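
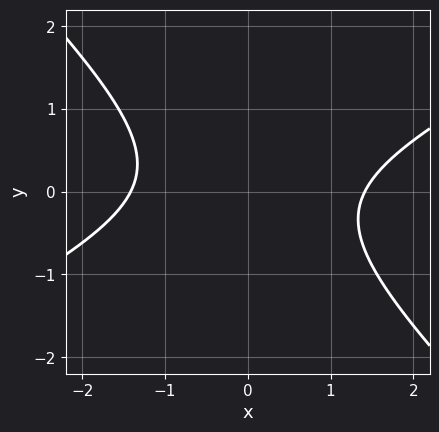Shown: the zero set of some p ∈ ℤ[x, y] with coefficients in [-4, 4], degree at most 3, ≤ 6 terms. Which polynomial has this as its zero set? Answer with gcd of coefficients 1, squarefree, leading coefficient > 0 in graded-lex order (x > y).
First, deg p = 2. The shape is more complex than any degree-1 curve.
Next, observable constraints: no y-intercept at any integer in the box.
Finally, matching integer coefficients to the picture gives p.

x^2 - x*y - 2*y^2 - 2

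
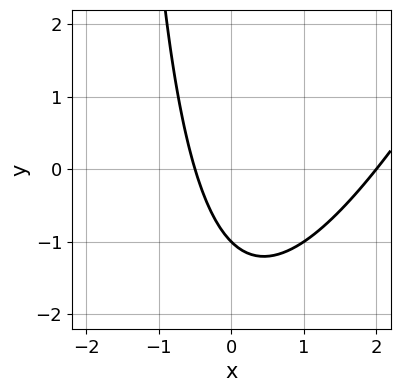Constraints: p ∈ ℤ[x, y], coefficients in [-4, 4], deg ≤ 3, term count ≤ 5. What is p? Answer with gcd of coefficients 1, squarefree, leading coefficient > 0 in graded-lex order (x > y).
(a) deg p = 2.
(b) Against the integer gridlines: it meets the y-axis at y = -1 (among the integer gridlines); it crosses the x-axis at the gridline x = 2.
(c) Together with the visible shape, these determine p as stated.

2*x^2 - x*y - 3*x - 2*y - 2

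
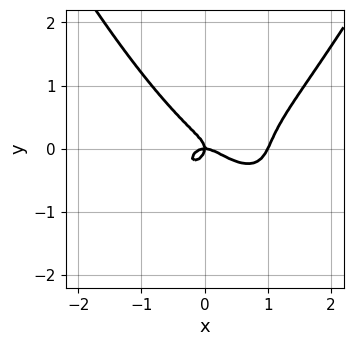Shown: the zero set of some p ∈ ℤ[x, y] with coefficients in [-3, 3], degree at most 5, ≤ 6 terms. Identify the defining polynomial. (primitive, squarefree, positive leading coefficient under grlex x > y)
2*x^4 - 2*x^3 - 3*y^3 - x*y

1. deg p = 4. A generic line meets the curve in up to 4 points.
2. Observable constraints: it crosses the y-axis at the gridline y = 0; among the integer gridlines, it crosses the x-axis at x ∈ {0, 1}.
3. Together with the visible shape, these determine p as stated.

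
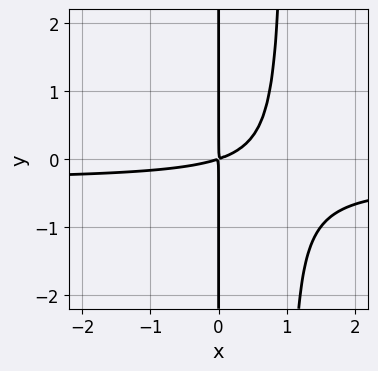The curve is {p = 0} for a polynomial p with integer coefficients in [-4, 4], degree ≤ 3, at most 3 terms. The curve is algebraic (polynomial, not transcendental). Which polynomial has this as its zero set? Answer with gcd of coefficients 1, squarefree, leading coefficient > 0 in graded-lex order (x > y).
First, deg p = 3. No degree-2 curve has this shape.
Then, reading off the gridlines: every point of the y-axis in the box is on the curve.
Finally, together with the visible shape, these determine p as stated.

3*x^2*y + x^2 - 3*x*y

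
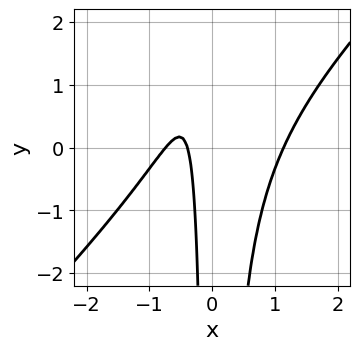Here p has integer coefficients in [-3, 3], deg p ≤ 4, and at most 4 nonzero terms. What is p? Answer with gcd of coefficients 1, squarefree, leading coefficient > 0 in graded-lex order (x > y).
(a) Degree: no degree-2 curve has this shape, so deg p = 3.
(b) Reading off the gridlines: it misses every integer gridline on the y-axis.
(c) Assembling these constraints gives the stated polynomial.

3*x^3 - 3*x^2*y - 3*x - 1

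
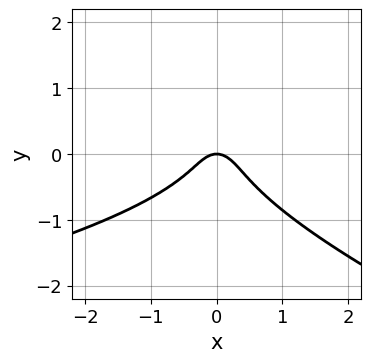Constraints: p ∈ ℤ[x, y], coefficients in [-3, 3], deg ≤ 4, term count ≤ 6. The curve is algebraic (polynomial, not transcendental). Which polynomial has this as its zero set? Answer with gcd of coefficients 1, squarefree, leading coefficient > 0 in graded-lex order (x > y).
x*y^2 + 3*y^3 + 2*x^2 + y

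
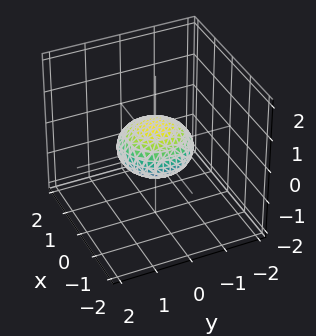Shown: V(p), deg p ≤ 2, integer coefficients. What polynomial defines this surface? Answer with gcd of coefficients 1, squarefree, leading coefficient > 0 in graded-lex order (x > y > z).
First, the degree is 2 — no degree-1 surface has this shape.
Then, symmetry: every cross-section ⟂ z is a circle, so x, y appear only via x² + y².
Then, from the axis intercepts and sections: among the integer gridlines, it crosses the x-axis at x ∈ {-1, 1}; the y-axis gridline crossings are at y ∈ {-1, 1}.
Finally, fitting integer coefficients to these (and the overall shape) gives p.

x^2 + y^2 + 2*z^2 - 1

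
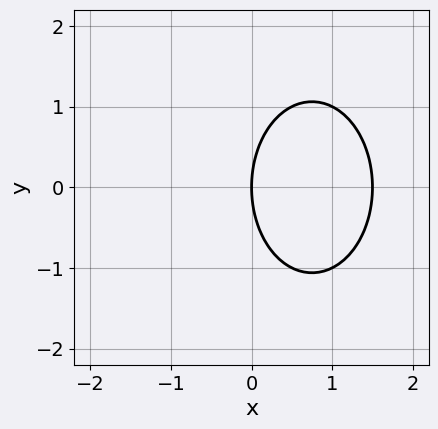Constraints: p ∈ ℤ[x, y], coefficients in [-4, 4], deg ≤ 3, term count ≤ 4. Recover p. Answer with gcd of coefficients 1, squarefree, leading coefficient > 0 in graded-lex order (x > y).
(a) Degree: the shape is more complex than any degree-1 curve, so deg p = 2.
(b) Symmetries: the y ↦ −y reflection is a symmetry, so y appears only in even powers.
(c) Observable constraints: one y-axis crossing is at y = 0; one x-axis crossing is at x = 0.
(d) Fitting integer coefficients to these (and the overall shape) gives p.

2*x^2 + y^2 - 3*x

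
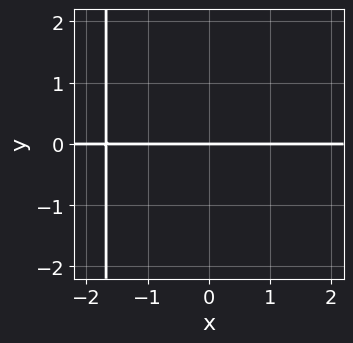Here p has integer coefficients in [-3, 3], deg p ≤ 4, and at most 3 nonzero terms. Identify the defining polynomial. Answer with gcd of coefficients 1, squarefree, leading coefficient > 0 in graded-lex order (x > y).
1. deg p = 4.
2. Reading off the gridlines: every point of the x-axis in the box is on the curve; it meets the y-axis at y = 0 (among the integer gridlines).
3. Solving for integer coefficients yields p as stated.

2*x^3*y + 3*x^2*y + y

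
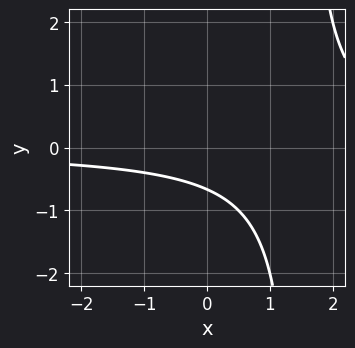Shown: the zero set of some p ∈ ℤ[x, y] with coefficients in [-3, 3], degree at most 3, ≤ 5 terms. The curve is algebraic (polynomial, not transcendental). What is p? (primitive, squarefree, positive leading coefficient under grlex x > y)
First, the degree is 2 — the shape is more complex than any degree-1 curve.
Then, from the axis intercepts and sections: the curve avoids every integer x-axis point in the box.
Finally, solving for integer coefficients yields p as stated.

2*x*y - 3*y - 2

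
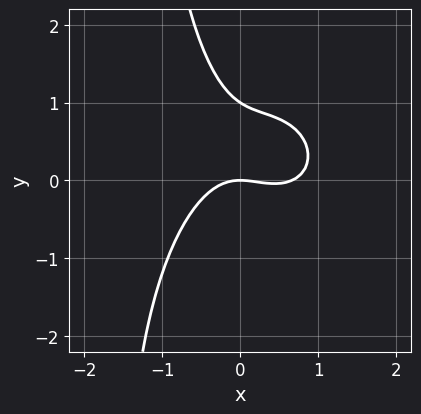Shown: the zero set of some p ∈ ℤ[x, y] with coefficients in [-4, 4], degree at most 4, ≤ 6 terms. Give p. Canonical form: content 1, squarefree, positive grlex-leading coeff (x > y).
3*x^3 + 2*x*y^2 - 2*x^2 + 3*y^2 - 3*y

1. The degree is 3 — no degree-2 curve has this shape.
2. From the visible intercepts: it meets the x-axis at x = 0 (among the integer gridlines); the y-axis gridline crossings are at y ∈ {0, 1}.
3. Assembling these constraints gives the stated polynomial.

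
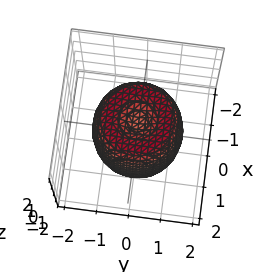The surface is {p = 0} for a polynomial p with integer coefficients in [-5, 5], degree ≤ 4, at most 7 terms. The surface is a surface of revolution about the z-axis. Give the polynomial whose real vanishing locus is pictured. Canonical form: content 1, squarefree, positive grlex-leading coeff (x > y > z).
2*x^4 + 4*x^2*y^2 + 2*y^4 - 3*x^2 - 3*y^2 + z^2 - 1

1. Degree: no degree-3 surface has this shape, so deg p = 4.
2. Symmetries: the surface is invariant under rotation about z: p = q(x² + y², z).
3. Against the integer gridlines: a circular section at z = 1 has radius between 1 and 2; the z-axis gridline crossings are at z ∈ {-1, 1}.
4. The integer polynomial consistent with all of this is the stated p.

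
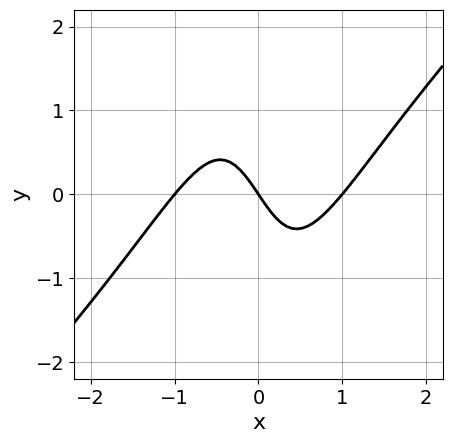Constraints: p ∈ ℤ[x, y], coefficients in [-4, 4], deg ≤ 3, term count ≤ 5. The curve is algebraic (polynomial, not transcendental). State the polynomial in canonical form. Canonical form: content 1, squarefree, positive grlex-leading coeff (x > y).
3*x^3 - 3*x^2*y - 3*x - 2*y

(a) The degree is 3 — the shape is more complex than any degree-2 curve.
(b) Against the integer gridlines: it crosses the y-axis at the gridline y = 0; the x-axis gridline crossings are at x ∈ {-1, 0, 1}.
(c) Fitting integer coefficients to these (and the overall shape) gives p.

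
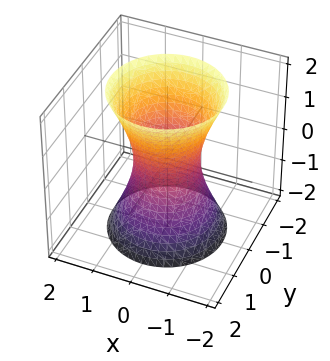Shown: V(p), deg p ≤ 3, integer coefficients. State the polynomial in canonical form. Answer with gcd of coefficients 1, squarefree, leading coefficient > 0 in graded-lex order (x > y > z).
(a) The degree is 2 — an hourglass — one-sheet hyperboloid; a quadric.
(b) Symmetries: the z ↦ −z reflection is a symmetry, so z appears only in even powers; the surface is invariant under rotation about z: p = q(x² + y², z).
(c) Reading off the gridlines: no z-intercept at any integer in the box; a circular section at z = -2 has radius between 1 and 2.
(d) Assembling these constraints gives the stated polynomial.

3*x^2 + 3*y^2 - z^2 - 2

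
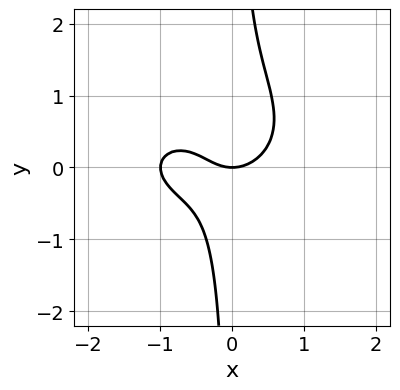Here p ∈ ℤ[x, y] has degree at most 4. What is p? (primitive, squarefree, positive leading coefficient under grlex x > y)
x^3 + 2*x*y^2 + x^2 - x*y - y

(a) Degree: a generic line meets the curve in up to 3 points, so deg p = 3.
(b) From the visible intercepts: among the integer gridlines, it crosses the x-axis at x ∈ {-1, 0}; one y-axis crossing is at y = 0.
(c) Solving for integer coefficients yields p as stated.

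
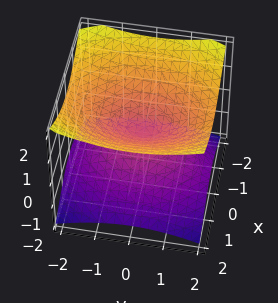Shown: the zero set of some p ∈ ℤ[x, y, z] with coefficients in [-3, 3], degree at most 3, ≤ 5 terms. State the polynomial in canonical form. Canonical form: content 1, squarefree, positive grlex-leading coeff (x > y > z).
The degree is 2 — two nappes meeting at a single point; a quadric.
Symmetries: the y ↦ −y reflection is a symmetry, so y appears only in even powers; mirror symmetry z ↦ −z ⇒ only even powers of z; the x ↦ −x reflection is a symmetry, so x appears only in even powers.
From the visible intercepts: it crosses the z-axis at the gridline z = 0; one x-axis crossing is at x = 0; it crosses the y-axis at the gridline y = 0.
Fitting integer coefficients to these (and the overall shape) gives p.

2*x^2 + y^2 - 3*z^2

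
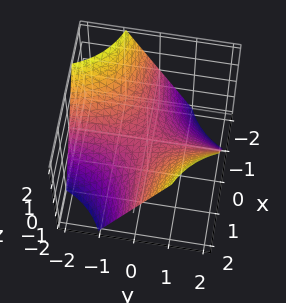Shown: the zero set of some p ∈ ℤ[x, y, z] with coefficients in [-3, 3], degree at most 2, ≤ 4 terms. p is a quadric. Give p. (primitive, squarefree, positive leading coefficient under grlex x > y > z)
x*y - z

1. Degree: a hyperbolic paraboloid; a quadric, so deg p = 2.
2. From the axis intercepts and sections: the visible y-axis segment lies entirely on the surface; one z-axis crossing is at z = 0; every point of the x-axis in the box is on the surface.
3. Together with the visible shape, these determine p as stated.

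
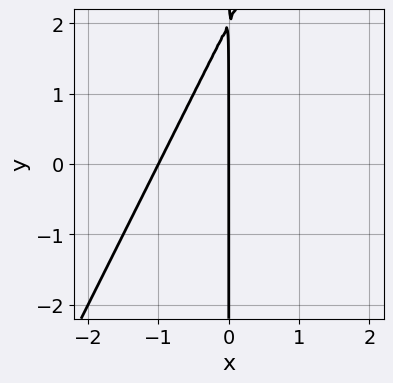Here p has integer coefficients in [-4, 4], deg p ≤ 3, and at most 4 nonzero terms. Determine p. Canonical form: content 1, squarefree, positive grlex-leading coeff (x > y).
2*x^2 - x*y + 2*x

1. deg p = 2.
2. Observable constraints: the visible y-axis segment lies entirely on the curve; the x-axis gridline crossings are at x ∈ {-1, 0}.
3. These observations pin down the coefficients.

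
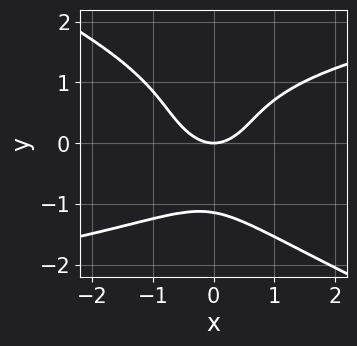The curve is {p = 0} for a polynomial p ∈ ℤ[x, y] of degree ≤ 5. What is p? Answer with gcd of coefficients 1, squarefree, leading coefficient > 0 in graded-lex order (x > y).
(a) deg p = 4. A generic line meets the curve in up to 4 points.
(b) From the axis intercepts and sections: one y-axis crossing is at y = 0; it meets the x-axis at x = 0 (among the integer gridlines).
(c) Matching integer coefficients to the picture gives p.

x*y^3 + 2*y^4 - 3*x^2 + 3*y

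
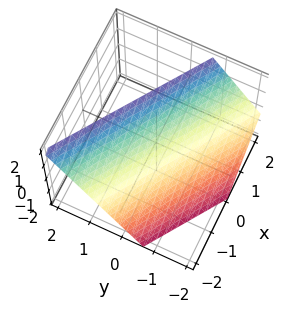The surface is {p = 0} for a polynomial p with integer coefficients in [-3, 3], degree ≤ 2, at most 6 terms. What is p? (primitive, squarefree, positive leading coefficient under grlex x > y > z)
2*x + 3*y - 2*z + 2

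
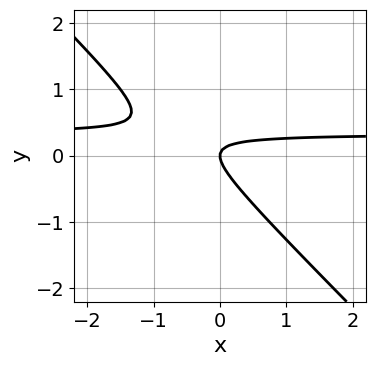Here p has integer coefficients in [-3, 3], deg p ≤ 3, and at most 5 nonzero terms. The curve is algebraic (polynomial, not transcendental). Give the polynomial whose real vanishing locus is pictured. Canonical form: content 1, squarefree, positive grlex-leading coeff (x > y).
First, deg p = 2. The shape is more complex than any degree-1 curve.
Then, against the integer gridlines: it meets the x-axis at x = 0 (among the integer gridlines); it meets the y-axis at y = 0 (among the integer gridlines).
Finally, these observations pin down the coefficients.

3*x*y + 3*y^2 - x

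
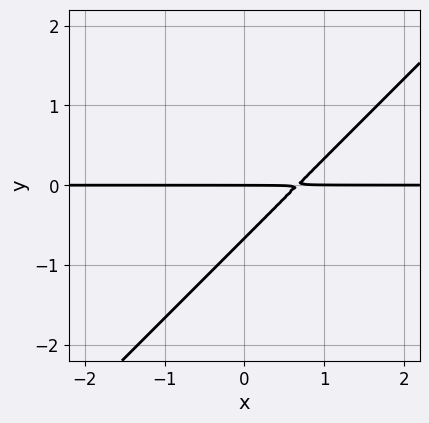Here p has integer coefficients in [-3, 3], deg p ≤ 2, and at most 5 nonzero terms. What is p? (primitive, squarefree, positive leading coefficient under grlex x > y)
3*x*y - 3*y^2 - 2*y

1. Degree: the shape is more complex than any degree-1 curve, so deg p = 2.
2. Reading off the gridlines: it crosses the y-axis at the gridline y = 0; the visible x-axis segment lies entirely on the curve.
3. Fitting integer coefficients to these (and the overall shape) gives p.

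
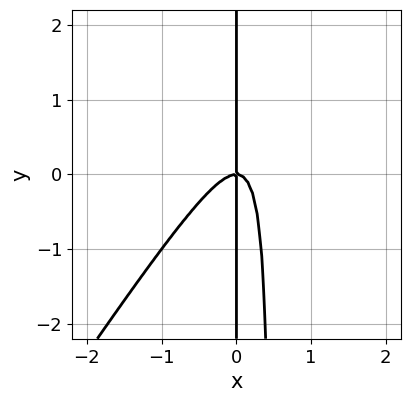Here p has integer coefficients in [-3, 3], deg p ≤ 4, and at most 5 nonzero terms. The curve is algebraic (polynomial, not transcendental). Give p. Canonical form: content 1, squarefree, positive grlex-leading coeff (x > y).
1. The degree is 3 — no degree-2 curve has this shape.
2. Checking where it meets the axes: the visible y-axis segment lies entirely on the curve; it meets the x-axis at x = 0 (among the integer gridlines).
3. Fitting integer coefficients to these (and the overall shape) gives p.

3*x^3 - 2*x^2*y + x*y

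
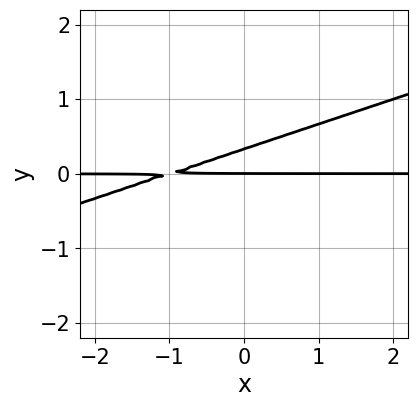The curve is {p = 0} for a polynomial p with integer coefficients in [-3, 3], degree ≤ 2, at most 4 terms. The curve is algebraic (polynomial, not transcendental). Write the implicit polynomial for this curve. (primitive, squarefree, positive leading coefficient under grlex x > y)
x*y - 3*y^2 + y

1. deg p = 2. A generic line meets the curve in up to 2 points.
2. From the visible intercepts: every point of the x-axis in the box is on the curve; one y-axis crossing is at y = 0.
3. These observations pin down the coefficients.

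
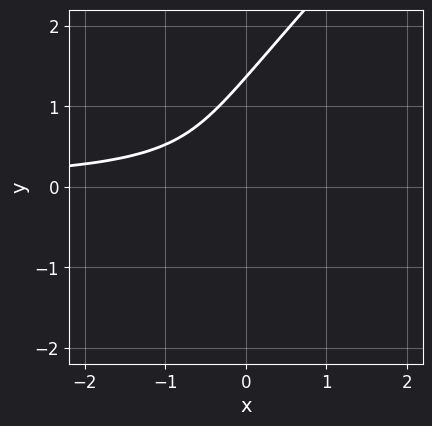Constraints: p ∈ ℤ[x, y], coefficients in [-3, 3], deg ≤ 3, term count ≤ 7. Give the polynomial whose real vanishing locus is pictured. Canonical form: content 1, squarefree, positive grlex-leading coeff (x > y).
Degree: a generic line meets the curve in up to 3 points, so deg p = 3.
Against the integer gridlines: it misses every integer gridline on the x-axis.
These observations pin down the coefficients.

3*x*y^2 - 3*y^3 + 3*x*y + 3*y^2 + 2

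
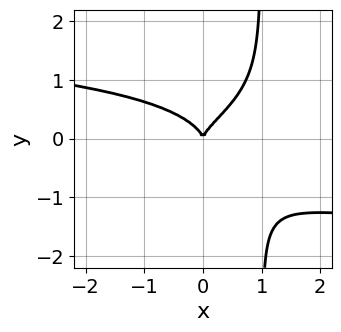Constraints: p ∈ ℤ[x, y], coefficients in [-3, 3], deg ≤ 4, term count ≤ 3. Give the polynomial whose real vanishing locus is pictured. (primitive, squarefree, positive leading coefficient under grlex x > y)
2*x*y^3 - 2*y^3 + x^2

First, degree: a generic line meets the curve in up to 4 points, so deg p = 4.
Next, from the visible intercepts: one x-axis crossing is at x = 0; it crosses the y-axis at the gridline y = 0.
Finally, fitting integer coefficients to these (and the overall shape) gives p.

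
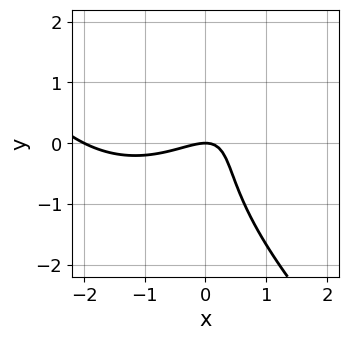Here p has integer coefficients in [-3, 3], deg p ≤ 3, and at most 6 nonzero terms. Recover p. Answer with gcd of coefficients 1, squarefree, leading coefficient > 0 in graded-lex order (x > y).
x^3 + y^3 + 2*x^2 - 3*x*y + 2*y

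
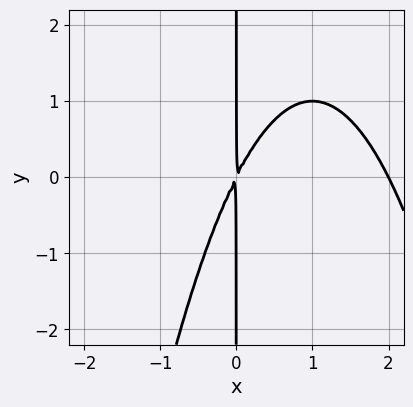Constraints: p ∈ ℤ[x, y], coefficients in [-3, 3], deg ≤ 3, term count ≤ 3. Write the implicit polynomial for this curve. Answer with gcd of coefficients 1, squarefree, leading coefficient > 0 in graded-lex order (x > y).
1. deg p = 3. A generic line meets the curve in up to 3 points.
2. Reading off the gridlines: it meets the x-axis at x = 2 (among the integer gridlines); every point of the y-axis in the box is on the curve.
3. Solving for integer coefficients yields p as stated.

x^3 - 2*x^2 + x*y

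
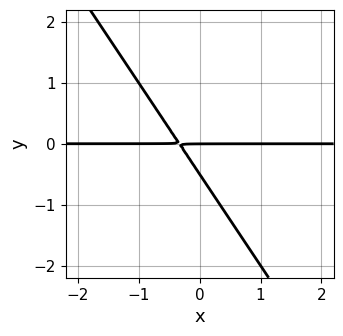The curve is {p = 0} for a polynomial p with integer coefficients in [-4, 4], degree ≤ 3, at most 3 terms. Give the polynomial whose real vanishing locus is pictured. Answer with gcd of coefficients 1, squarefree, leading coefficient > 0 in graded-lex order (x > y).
(a) Degree: a generic line meets the curve in up to 2 points, so deg p = 2.
(b) From the axis intercepts and sections: it crosses the y-axis at the gridline y = 0; the visible x-axis segment lies entirely on the curve.
(c) Matching integer coefficients to the picture gives p.

3*x*y + 2*y^2 + y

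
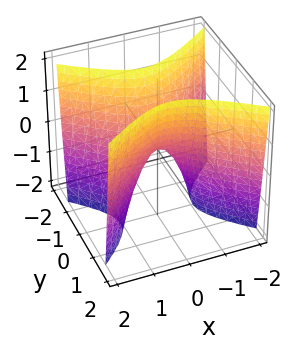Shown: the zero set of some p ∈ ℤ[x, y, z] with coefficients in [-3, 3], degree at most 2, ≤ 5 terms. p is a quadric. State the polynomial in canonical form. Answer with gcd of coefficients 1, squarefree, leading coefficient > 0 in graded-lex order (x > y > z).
2*x^2 - 3*y^2 + z

(a) deg p = 2.
(b) Symmetries: it's symmetric under x → −x, forcing even powers of x; it's symmetric under y → −y, forcing even powers of y.
(c) From the visible intercepts: it crosses the x-axis at the gridline x = 0; it crosses the y-axis at the gridline y = 0; it crosses the z-axis at the gridline z = 0.
(d) Solving for integer coefficients yields p as stated.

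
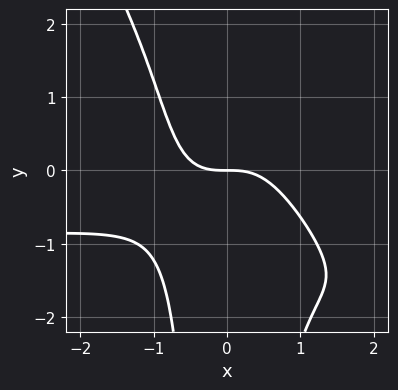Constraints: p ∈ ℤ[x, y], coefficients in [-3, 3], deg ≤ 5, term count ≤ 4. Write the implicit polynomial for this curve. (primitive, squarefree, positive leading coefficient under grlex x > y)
1. The degree is 4 — a generic line meets the curve in up to 4 points.
2. Observable constraints: it meets the y-axis at y = 0 (among the integer gridlines); it meets the x-axis at x = 0 (among the integer gridlines).
3. The integer polynomial consistent with all of this is the stated p.

3*x^3*y + 2*x^2*y^2 + 3*x^3 + 3*y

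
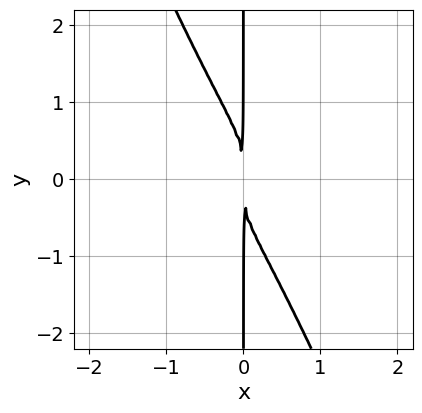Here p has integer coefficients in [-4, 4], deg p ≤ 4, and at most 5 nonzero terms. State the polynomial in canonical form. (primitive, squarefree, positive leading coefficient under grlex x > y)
1. deg p = 4. The shape is more complex than any degree-3 curve.
2. From the axis intercepts and sections: the visible y-axis segment lies entirely on the curve.
3. Putting this together gives p.

x^4 - 3*x^3*y + 3*x^2*y^2 + 2*x*y^3 + 3*x^2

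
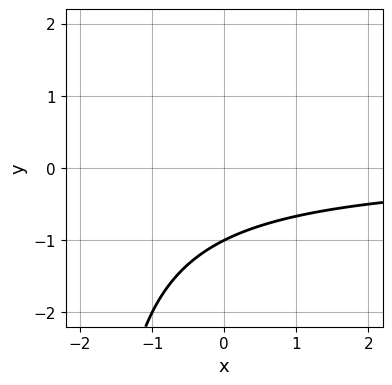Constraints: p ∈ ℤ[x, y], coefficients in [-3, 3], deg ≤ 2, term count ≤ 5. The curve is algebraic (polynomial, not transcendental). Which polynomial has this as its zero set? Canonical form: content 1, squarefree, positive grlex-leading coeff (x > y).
x*y + 2*y + 2

First, deg p = 2. The shape is more complex than any degree-1 curve.
Then, reading off the gridlines: it meets the y-axis at y = -1 (among the integer gridlines); no x-intercept at any integer in the box.
Finally, matching integer coefficients to the picture gives p.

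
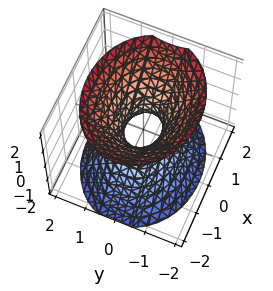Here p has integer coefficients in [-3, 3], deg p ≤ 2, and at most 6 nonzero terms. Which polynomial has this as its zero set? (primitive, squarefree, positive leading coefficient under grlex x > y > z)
2*x^2 + 3*y^2 - 2*z^2 - 1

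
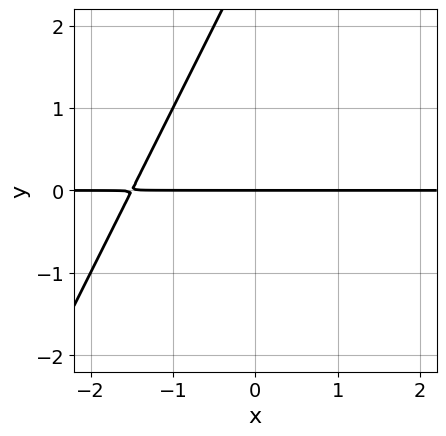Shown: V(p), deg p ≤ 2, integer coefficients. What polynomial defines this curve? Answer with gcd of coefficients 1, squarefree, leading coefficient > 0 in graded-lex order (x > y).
(a) deg p = 2. The shape is more complex than any degree-1 curve.
(b) Against the integer gridlines: it meets the y-axis at y = 0 (among the integer gridlines); every point of the x-axis in the box is on the curve.
(c) Fitting integer coefficients to these (and the overall shape) gives p.

2*x*y - y^2 + 3*y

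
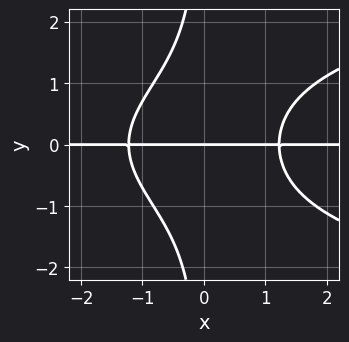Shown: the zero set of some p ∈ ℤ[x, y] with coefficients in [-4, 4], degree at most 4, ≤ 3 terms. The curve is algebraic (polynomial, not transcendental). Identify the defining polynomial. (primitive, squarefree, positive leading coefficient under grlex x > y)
2*x*y^3 - 2*x^2*y + 3*y

(a) Degree: the shape is more complex than any degree-3 curve, so deg p = 4.
(b) Observable constraints: the visible x-axis segment lies entirely on the curve; it meets the y-axis at y = 0 (among the integer gridlines).
(c) Fitting integer coefficients to these (and the overall shape) gives p.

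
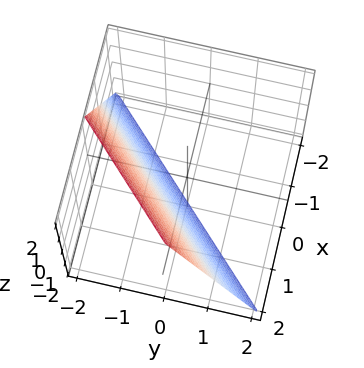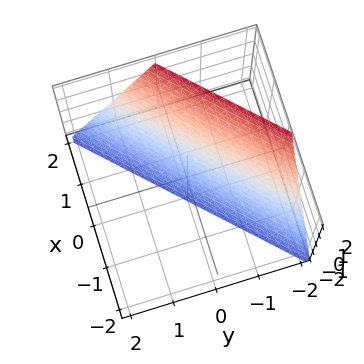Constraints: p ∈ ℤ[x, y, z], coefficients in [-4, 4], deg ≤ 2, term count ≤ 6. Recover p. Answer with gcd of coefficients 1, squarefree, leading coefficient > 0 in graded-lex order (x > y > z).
2*x - 2*y - z - 2

(a) The degree is 1 — every cross-section is a straight line — this is a plane.
(b) Observable constraints: one y-axis crossing is at y = -1; it meets the z-axis at z = -2 (among the integer gridlines).
(c) Together with the visible shape, these determine p as stated. Check: (1, 0, 0) on the x-axis lies on the surface, and p(1, 0, 0) = 0. ✓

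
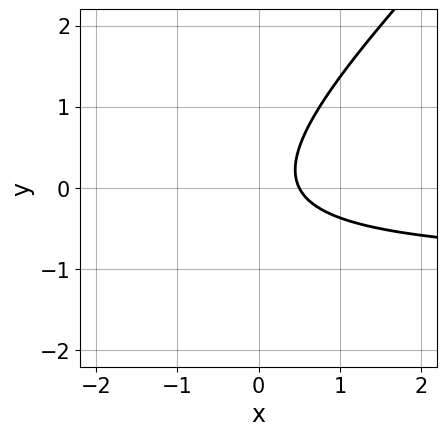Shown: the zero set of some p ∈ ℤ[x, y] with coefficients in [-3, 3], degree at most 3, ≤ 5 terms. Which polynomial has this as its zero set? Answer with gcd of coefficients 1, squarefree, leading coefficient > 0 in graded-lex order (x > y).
2*x*y - 2*y^2 + 2*x - 1

(a) deg p = 2. No degree-1 curve has this shape.
(b) Checking where it meets the axes: no y-intercept at any integer in the box.
(c) The integer polynomial consistent with all of this is the stated p.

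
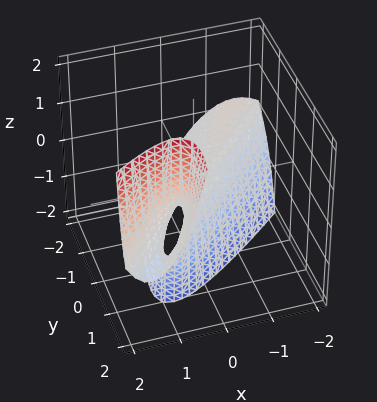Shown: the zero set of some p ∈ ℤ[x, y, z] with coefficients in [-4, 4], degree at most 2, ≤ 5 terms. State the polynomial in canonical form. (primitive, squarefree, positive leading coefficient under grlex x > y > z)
(a) deg p = 2. No degree-1 surface has this shape.
(b) Reading off the gridlines: it crosses the y-axis at the gridline y = 0; one x-axis crossing is at x = 0; it crosses the z-axis at the gridline z = 0.
(c) These observations pin down the coefficients.

2*x^2 - 3*x*y + y^2 - y*z + z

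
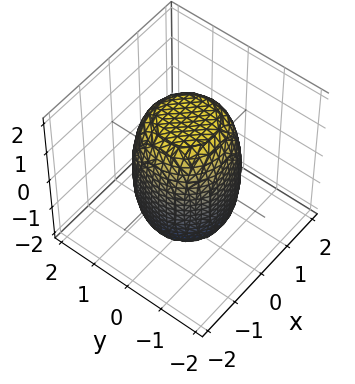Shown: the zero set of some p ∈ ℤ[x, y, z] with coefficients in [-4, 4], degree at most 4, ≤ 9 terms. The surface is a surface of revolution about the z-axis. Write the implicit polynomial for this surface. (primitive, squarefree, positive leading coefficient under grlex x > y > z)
2*x^4 + 4*x^2*y^2 + 2*y^4 - x^2 - y^2 + z^2 - 3

1. deg p = 4.
2. By symmetry, the surface is invariant under rotation about z: p = q(x² + y², z).
3. Against the integer gridlines: a circular section at z = 1 has radius between 1 and 2.
4. Together with the visible shape, these determine p as stated.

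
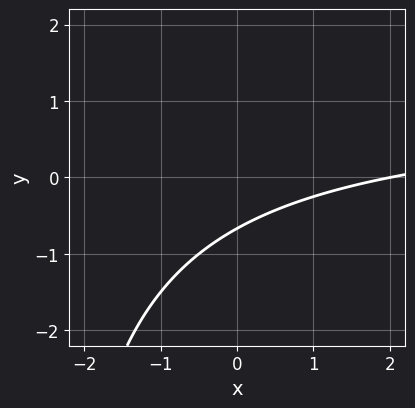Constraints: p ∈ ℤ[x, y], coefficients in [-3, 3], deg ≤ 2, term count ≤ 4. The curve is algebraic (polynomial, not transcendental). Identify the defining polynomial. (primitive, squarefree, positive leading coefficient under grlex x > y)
x*y - x + 3*y + 2

deg p = 2.
Against the integer gridlines: it crosses the x-axis at the gridline x = 2.
Solving for integer coefficients yields p as stated.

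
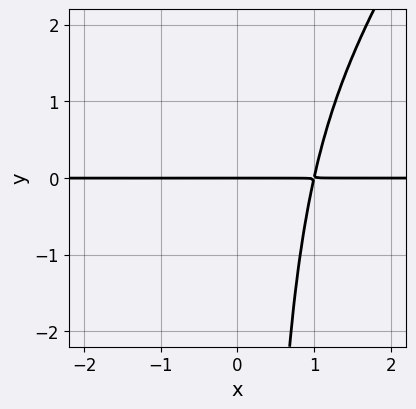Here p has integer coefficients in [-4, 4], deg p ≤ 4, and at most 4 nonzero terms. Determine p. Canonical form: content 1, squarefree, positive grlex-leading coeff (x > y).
1. The degree is 4 — a generic line meets the curve in up to 4 points.
2. From the visible intercepts: every point of the x-axis in the box is on the curve; it meets the y-axis at y = 0 (among the integer gridlines).
3. The integer polynomial consistent with all of this is the stated p.

3*x^3*y - 2*x^2*y^2 - 3*y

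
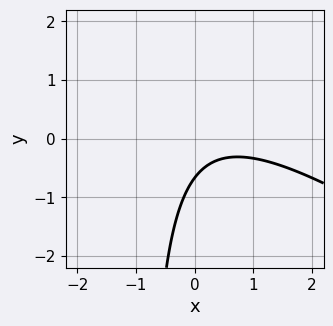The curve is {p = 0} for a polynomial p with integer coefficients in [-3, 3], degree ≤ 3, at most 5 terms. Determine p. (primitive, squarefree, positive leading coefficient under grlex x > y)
2*x^2 + 3*x*y - 2*x + 3*y + 2

(a) Degree: no degree-1 curve has this shape, so deg p = 2.
(b) Checking where it meets the axes: no x-intercept at any integer in the box.
(c) Matching integer coefficients to the picture gives p.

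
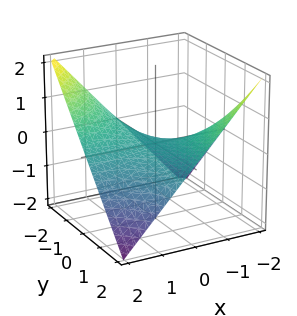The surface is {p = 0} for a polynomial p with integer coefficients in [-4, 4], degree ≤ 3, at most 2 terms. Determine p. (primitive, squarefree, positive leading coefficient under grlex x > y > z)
deg p = 2. A hyperbolic paraboloid; a quadric.
Observable constraints: the visible x-axis segment lies entirely on the surface; the visible y-axis segment lies entirely on the surface.
Putting this together gives p.

x*y + 2*z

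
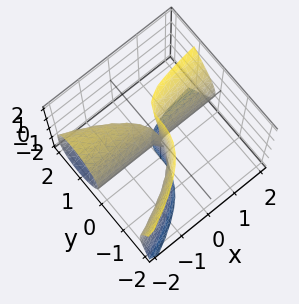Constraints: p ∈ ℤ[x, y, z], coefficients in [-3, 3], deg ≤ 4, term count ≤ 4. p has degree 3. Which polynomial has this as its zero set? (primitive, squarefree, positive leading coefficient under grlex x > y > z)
1. Degree: the shape is more complex than any degree-2 surface, so deg p = 3.
2. Checking where it meets the axes: it meets the y-axis at y = 0 (among the integer gridlines); the visible x-axis segment lies entirely on the surface; the visible z-axis segment lies entirely on the surface.
3. These observations pin down the coefficients.

x*z^2 - 2*y^3 - 3*x*y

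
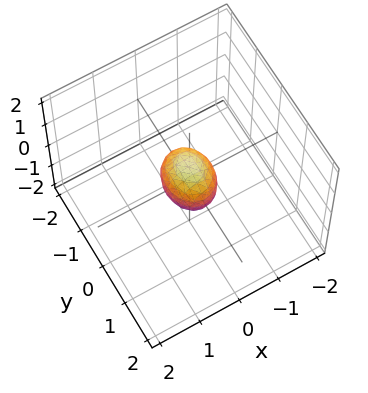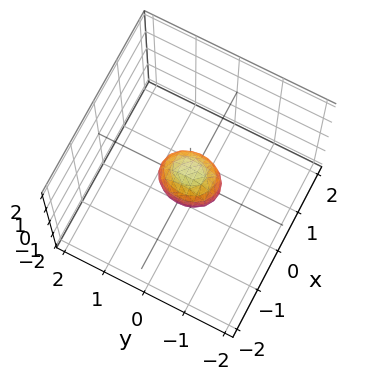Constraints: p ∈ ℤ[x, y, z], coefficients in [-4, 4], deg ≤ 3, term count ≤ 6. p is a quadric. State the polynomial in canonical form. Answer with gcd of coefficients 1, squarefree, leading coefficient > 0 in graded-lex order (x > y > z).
3*x^2 + 2*y^2 + 2*z^2 - 1

deg p = 2.
Symmetries: the x ↦ −x reflection is a symmetry, so x appears only in even powers; the y ↦ −y reflection is a symmetry, so y appears only in even powers; it's symmetric under z → −z, forcing even powers of z.
The integer polynomial consistent with all of this is the stated p.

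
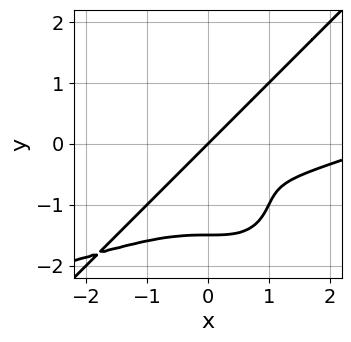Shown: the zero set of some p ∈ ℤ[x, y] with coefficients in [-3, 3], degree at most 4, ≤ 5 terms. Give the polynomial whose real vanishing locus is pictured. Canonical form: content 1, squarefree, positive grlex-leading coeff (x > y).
The degree is 4 — the shape is more complex than any degree-3 curve.
Against the integer gridlines: it meets the y-axis at y = 0 (among the integer gridlines); it meets the x-axis at x = 0 (among the integer gridlines).
Together with the visible shape, these determine p as stated.

x^4 - 3*x^3*y + 2*y^4 - 3*x^3 + 3*y^3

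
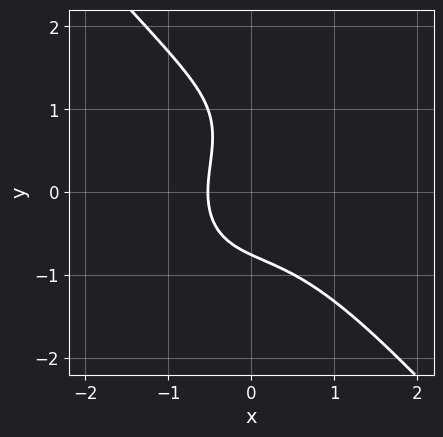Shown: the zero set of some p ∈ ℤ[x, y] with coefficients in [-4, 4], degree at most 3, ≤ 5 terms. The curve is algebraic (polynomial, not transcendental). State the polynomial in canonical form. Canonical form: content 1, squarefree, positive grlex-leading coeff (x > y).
The degree is 3 — no degree-2 curve has this shape.
Matching integer coefficients to the picture gives p.

3*x^3 + 2*y^3 - 2*y^2 + 3*x + 2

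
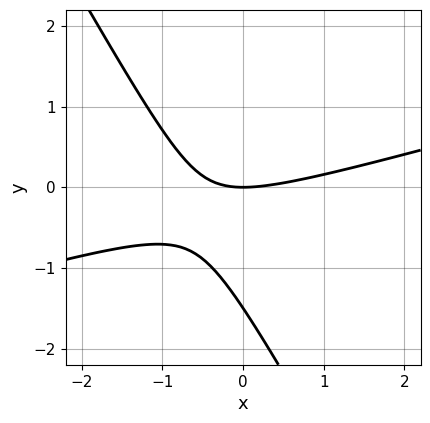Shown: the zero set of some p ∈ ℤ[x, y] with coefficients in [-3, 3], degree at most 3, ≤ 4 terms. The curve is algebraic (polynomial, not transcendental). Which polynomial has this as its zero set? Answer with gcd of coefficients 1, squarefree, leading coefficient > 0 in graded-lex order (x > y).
x^2 - 3*x*y - 2*y^2 - 3*y

First, deg p = 2. No degree-1 curve has this shape.
Then, reading off the gridlines: one x-axis crossing is at x = 0; one y-axis crossing is at y = 0.
Finally, matching integer coefficients to the picture gives p.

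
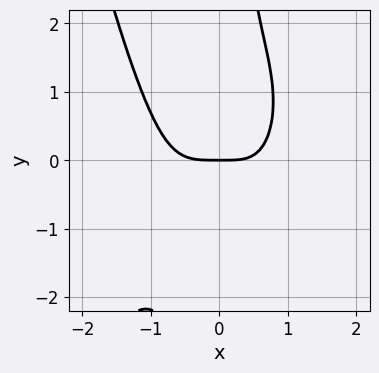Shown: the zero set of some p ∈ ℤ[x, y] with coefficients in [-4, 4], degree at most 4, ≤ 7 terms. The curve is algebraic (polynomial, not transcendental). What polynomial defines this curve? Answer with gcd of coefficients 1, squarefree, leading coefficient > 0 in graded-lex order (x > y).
3*x^4 - x^3*y + 2*x*y^2 + x*y - 3*y

First, the degree is 4 — no degree-3 curve has this shape.
Next, reading off the gridlines: it meets the x-axis at x = 0 (among the integer gridlines); it crosses the y-axis at the gridline y = 0.
Finally, these observations pin down the coefficients.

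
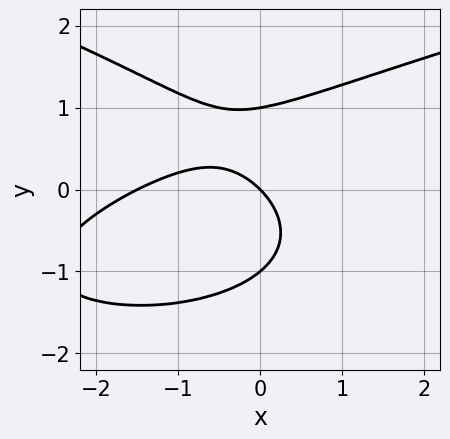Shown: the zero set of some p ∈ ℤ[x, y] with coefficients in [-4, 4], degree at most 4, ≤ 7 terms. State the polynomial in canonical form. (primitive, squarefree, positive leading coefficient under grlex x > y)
3*y^3 - 2*x^2 + 2*x*y - 3*x - 3*y

(a) deg p = 3. A generic line meets the curve in up to 3 points.
(b) From the axis intercepts and sections: it crosses the x-axis at the gridline x = 0; among the integer gridlines, it crosses the y-axis at y ∈ {-1, 0, 1}.
(c) The integer polynomial consistent with all of this is the stated p.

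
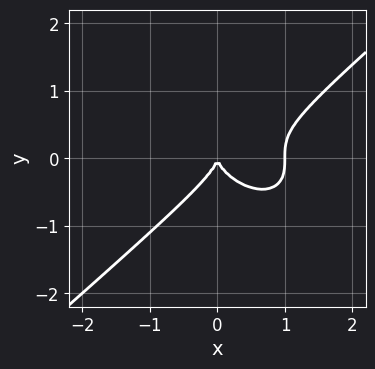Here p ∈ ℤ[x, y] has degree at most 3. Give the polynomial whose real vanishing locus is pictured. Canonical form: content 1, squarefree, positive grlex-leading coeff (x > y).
2*x^3 - 3*y^3 - 2*x^2

deg p = 3.
Against the integer gridlines: it crosses the y-axis at the gridline y = 0; among the integer gridlines, it crosses the x-axis at x ∈ {0, 1}.
Together with the visible shape, these determine p as stated.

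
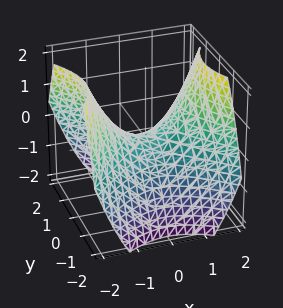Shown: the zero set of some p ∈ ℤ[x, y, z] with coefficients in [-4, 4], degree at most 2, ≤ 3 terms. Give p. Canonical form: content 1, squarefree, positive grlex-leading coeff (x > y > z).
First, the degree is 2 — a hyperbolic paraboloid; a quadric.
Then, symmetries: it's symmetric under x → −x, forcing even powers of x; mirror symmetry y ↦ −y ⇒ only even powers of y.
Next, from the axis intercepts and sections: one y-axis crossing is at y = 0; one x-axis crossing is at x = 0; it crosses the z-axis at the gridline z = 0.
Finally, putting this together gives p.

2*x^2 - 2*y^2 - 3*z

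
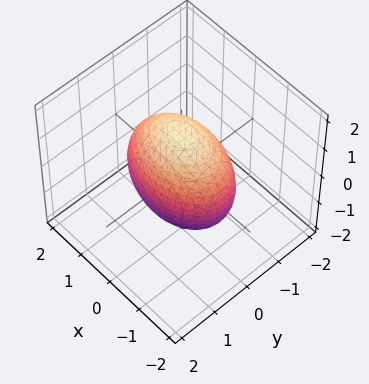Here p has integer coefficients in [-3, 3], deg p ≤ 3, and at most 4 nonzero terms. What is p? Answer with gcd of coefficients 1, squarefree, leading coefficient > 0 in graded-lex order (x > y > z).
x^2 + 2*y^2 + z^2 - 2

Degree: bounded and convex; a quadric, so deg p = 2.
Symmetries: the z ↦ −z reflection is a symmetry, so z appears only in even powers; it's symmetric under y → −y, forcing even powers of y; the x ↦ −x reflection is a symmetry, so x appears only in even powers.
Against the integer gridlines: among the integer gridlines, it crosses the y-axis at y ∈ {-1, 1}.
Fitting integer coefficients to these (and the overall shape) gives p.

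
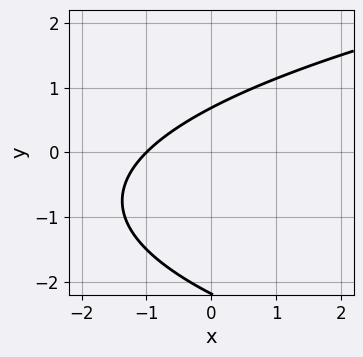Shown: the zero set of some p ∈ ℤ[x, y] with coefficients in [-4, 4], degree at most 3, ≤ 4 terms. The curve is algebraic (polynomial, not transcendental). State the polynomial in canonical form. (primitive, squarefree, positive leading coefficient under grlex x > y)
2*y^2 - 3*x + 3*y - 3

1. deg p = 2.
2. Checking where it meets the axes: it crosses the x-axis at the gridline x = -1.
3. Putting this together gives p.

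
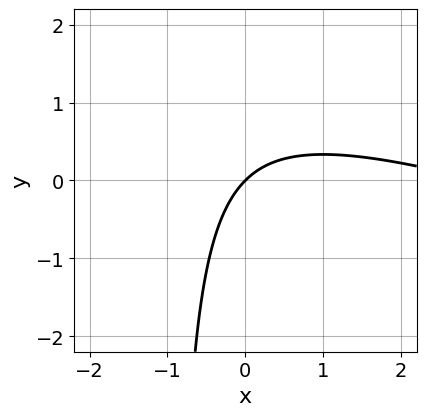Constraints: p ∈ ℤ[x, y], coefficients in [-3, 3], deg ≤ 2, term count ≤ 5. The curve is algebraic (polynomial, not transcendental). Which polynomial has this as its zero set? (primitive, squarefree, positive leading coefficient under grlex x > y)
x^2 + 3*x*y - 3*x + 3*y

First, degree: the shape is more complex than any degree-1 curve, so deg p = 2.
Then, from the visible intercepts: one y-axis crossing is at y = 0; it meets the x-axis at x = 0 (among the integer gridlines).
Finally, matching integer coefficients to the picture gives p.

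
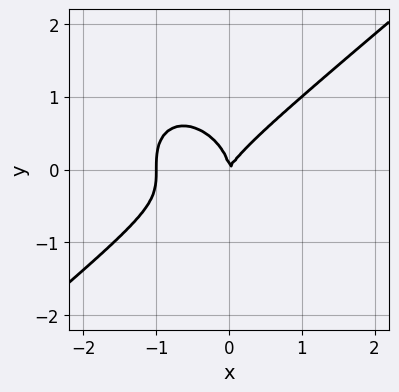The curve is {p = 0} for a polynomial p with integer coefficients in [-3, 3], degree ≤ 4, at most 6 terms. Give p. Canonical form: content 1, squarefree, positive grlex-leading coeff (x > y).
2*x^3 - x^2*y - 2*y^3 + 2*x^2 - x*y

Degree: the shape is more complex than any degree-2 curve, so deg p = 3.
Checking where it meets the axes: among the integer gridlines, it crosses the x-axis at x ∈ {-1, 0}; one y-axis crossing is at y = 0.
The integer polynomial consistent with all of this is the stated p.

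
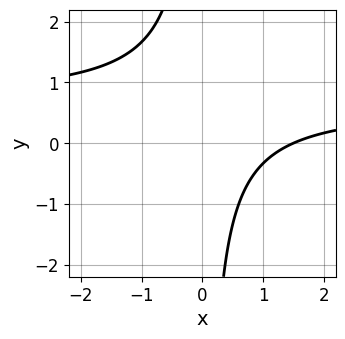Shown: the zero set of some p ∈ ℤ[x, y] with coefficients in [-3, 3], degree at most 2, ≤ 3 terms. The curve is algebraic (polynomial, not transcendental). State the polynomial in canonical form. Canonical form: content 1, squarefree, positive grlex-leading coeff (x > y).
3*x*y - 2*x + 3

Degree: no degree-1 curve has this shape, so deg p = 2.
Against the integer gridlines: it misses every integer gridline on the y-axis.
Putting this together gives p.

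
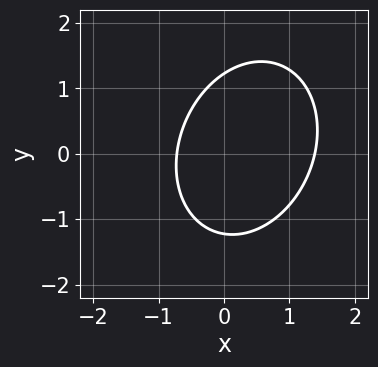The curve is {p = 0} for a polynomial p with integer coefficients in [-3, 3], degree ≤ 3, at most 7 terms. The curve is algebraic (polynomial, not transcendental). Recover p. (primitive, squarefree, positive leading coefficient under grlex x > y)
3*x^2 - x*y + 2*y^2 - 2*x - 3

Degree: the shape is more complex than any degree-1 curve, so deg p = 2.
Matching integer coefficients to the picture gives p.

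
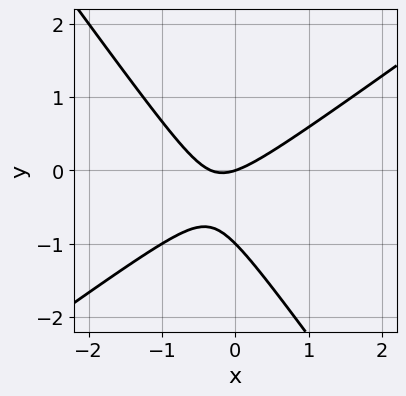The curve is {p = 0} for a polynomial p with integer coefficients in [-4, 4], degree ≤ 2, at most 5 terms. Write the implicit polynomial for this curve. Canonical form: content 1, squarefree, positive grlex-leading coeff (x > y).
3*x^2 - 2*x*y - 3*y^2 + x - 3*y

The degree is 2 — a generic line meets the curve in up to 2 points.
From the axis intercepts and sections: it crosses the x-axis at the gridline x = 0; the y-axis gridline crossings are at y ∈ {-1, 0}.
Assembling these constraints gives the stated polynomial.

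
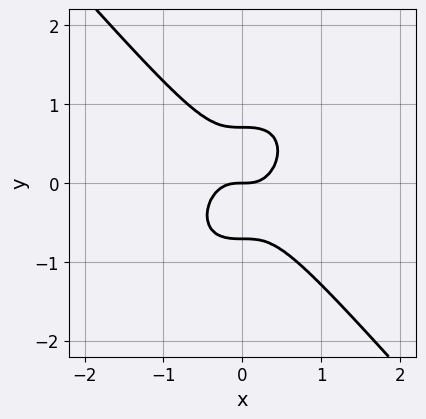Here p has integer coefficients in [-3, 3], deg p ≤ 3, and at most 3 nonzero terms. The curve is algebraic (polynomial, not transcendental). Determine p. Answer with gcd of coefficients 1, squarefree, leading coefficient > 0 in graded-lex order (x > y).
3*x^3 + 2*y^3 - y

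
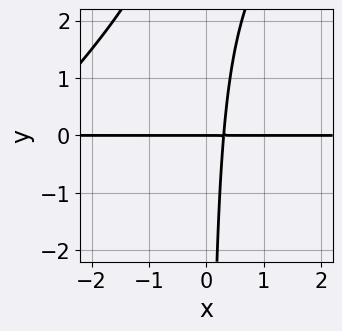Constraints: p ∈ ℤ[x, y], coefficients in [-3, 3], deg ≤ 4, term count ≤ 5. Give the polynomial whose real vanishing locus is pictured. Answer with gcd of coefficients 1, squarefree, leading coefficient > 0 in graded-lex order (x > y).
(a) deg p = 3. No degree-2 curve has this shape.
(b) Observable constraints: every point of the x-axis in the box is on the curve; it meets the y-axis at y = 0 (among the integer gridlines).
(c) Putting this together gives p.

x^2*y - x*y^2 + 3*x*y - y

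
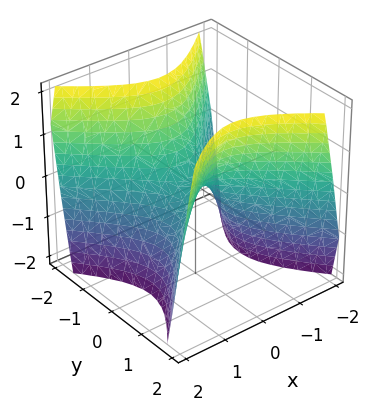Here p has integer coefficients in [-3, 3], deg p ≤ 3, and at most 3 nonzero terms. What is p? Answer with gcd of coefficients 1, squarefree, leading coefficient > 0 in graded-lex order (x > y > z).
deg p = 2. A saddle surface; a quadric.
Symmetries: it's symmetric under x → −x, forcing even powers of x; the y ↦ −y reflection is a symmetry, so y appears only in even powers.
Checking where it meets the axes: one z-axis crossing is at z = 0; it crosses the y-axis at the gridline y = 0; it meets the x-axis at x = 0 (among the integer gridlines).
Solving for integer coefficients yields p as stated.

3*x^2 - 3*y^2 + 2*z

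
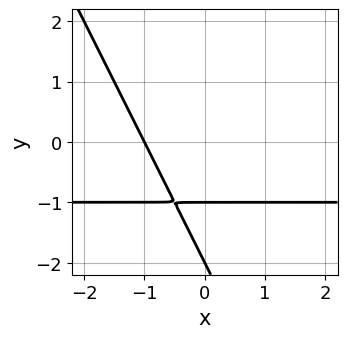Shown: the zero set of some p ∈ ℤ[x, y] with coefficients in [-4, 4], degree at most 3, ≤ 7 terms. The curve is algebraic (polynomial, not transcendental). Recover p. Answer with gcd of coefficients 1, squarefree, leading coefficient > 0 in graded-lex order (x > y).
2*x*y + y^2 + 2*x + 3*y + 2

First, deg p = 2. No degree-1 curve has this shape.
Then, against the integer gridlines: the y-axis gridline crossings are at y ∈ {-2, -1}; it meets the x-axis at x = -1 (among the integer gridlines).
Finally, together with the visible shape, these determine p as stated.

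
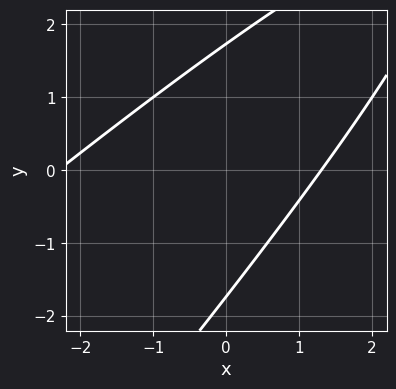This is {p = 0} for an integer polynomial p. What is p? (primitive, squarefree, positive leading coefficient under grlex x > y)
x^2 - 2*x*y + y^2 + x - 3

deg p = 2.
The integer polynomial consistent with all of this is the stated p.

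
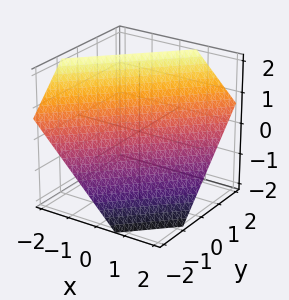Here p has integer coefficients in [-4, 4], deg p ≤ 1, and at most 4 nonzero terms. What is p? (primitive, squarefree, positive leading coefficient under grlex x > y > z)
First, the degree is 1 — every cross-section is a straight line — this is a plane.
Finally, solving for integer coefficients yields p as stated.

3*x - 3*y + 3*z - 2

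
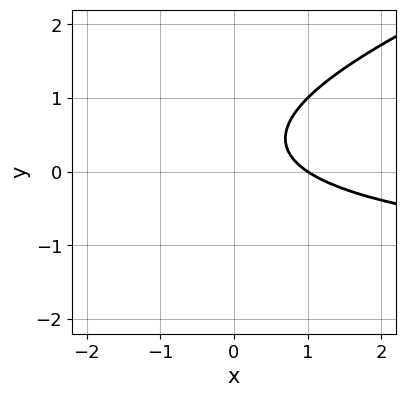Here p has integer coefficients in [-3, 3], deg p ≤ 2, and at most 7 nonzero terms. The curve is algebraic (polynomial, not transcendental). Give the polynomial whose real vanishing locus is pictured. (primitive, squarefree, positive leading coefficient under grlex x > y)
x*y - 3*y^2 + 2*x + 2*y - 2

1. deg p = 2.
2. Reading off the gridlines: one x-axis crossing is at x = 1; the curve avoids every integer y-axis point in the box.
3. Together with the visible shape, these determine p as stated.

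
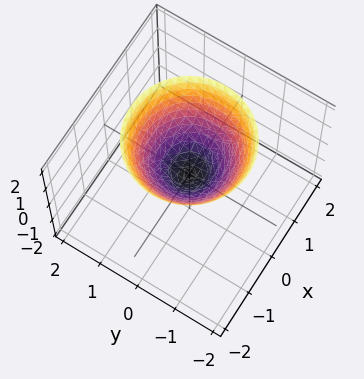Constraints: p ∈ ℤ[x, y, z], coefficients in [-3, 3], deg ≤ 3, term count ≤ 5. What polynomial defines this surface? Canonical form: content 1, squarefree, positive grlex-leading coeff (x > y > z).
1. deg p = 2. A single bowl opening along one axis; a quadric.
2. Symmetry: the z-axis is an axis of rotation, so x and y enter only as x² + y².
3. From the visible intercepts: a circular section at z = 1 has radius exactly 1; it meets the x-axis at x = 0 (among the integer gridlines); it meets the y-axis at y = 0 (among the integer gridlines).
4. Solving for integer coefficients yields p as stated.

x^2 + y^2 - z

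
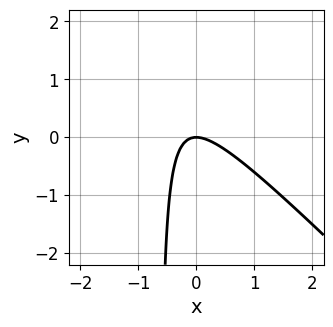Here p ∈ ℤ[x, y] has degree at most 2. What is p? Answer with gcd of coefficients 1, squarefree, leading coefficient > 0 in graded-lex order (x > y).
3*x^2 + 3*x*y + 2*y

Degree: a generic line meets the curve in up to 2 points, so deg p = 2.
Observable constraints: it crosses the x-axis at the gridline x = 0; one y-axis crossing is at y = 0.
Matching integer coefficients to the picture gives p.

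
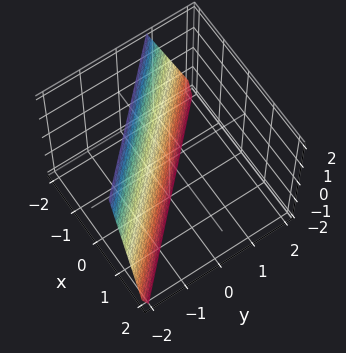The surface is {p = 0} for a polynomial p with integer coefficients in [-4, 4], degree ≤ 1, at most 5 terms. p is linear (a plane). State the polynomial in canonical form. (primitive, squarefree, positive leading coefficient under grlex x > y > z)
3*x + 3*y + z + 2

(a) The degree is 1 — the surface is flat (a plane).
(b) From the visible intercepts: it meets the z-axis at z = -2 (among the integer gridlines).
(c) Matching integer coefficients to the picture gives p.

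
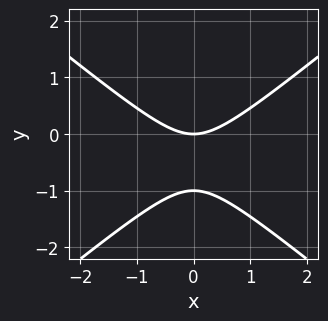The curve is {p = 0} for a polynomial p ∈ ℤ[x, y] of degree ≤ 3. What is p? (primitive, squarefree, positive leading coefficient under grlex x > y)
2*x^2 - 3*y^2 - 3*y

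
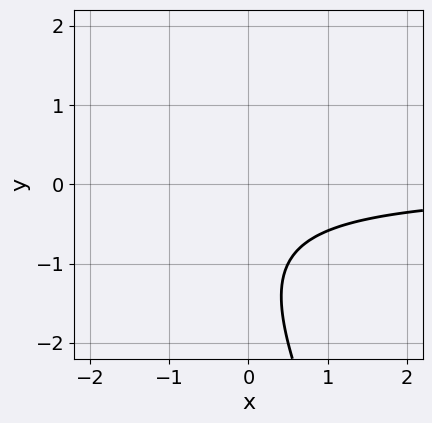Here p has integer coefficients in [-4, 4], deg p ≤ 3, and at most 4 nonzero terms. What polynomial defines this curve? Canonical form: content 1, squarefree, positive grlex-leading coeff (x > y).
2*x*y + y^2 + 2*y + 2

The degree is 2 — the shape is more complex than any degree-1 curve.
From the axis intercepts and sections: the curve avoids every integer x-axis point in the box; no y-intercept at any integer in the box.
Fitting integer coefficients to these (and the overall shape) gives p.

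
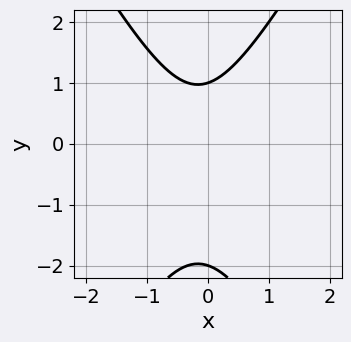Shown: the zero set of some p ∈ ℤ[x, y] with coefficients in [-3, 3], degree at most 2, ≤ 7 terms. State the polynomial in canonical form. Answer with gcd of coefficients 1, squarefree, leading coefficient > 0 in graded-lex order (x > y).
First, the degree is 2 — no degree-1 curve has this shape.
Next, from the axis intercepts and sections: no x-intercept at any integer in the box; among the integer gridlines, it crosses the y-axis at y ∈ {-2, 1}.
Finally, these observations pin down the coefficients.

3*x^2 - y^2 + x - y + 2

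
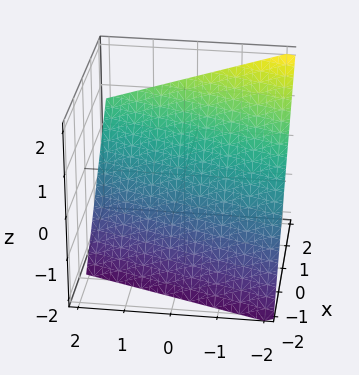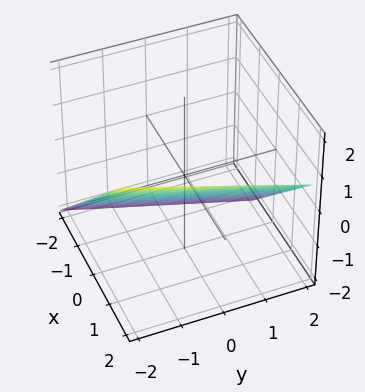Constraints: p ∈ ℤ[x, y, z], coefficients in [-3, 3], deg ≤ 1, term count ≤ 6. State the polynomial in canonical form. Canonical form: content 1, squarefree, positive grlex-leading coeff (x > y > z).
3*x - y - 3*z - 2

1. deg p = 1. Every cross-section is a straight line — this is a plane.
2. From the axis intercepts and sections: one y-axis crossing is at y = -2.
3. Matching integer coefficients to the picture gives p.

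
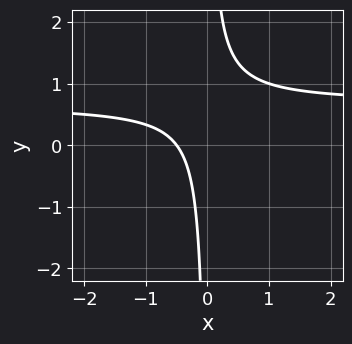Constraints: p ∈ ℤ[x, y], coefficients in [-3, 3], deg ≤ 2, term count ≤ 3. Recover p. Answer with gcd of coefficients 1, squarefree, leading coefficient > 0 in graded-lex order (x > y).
3*x*y - 2*x - 1

First, deg p = 2. A generic line meets the curve in up to 2 points.
Then, observable constraints: the curve avoids every integer y-axis point in the box.
Finally, putting this together gives p.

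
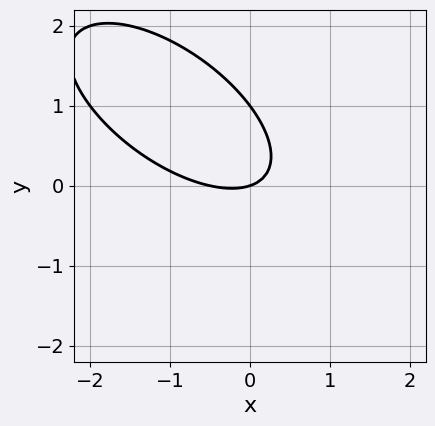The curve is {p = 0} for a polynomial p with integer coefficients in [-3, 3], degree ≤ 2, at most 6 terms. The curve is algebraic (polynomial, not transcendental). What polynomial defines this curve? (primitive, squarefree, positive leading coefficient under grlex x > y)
2*x^2 + 3*x*y + 3*y^2 + x - 3*y

First, the degree is 2 — no degree-1 curve has this shape.
Then, against the integer gridlines: among the integer gridlines, it crosses the y-axis at y ∈ {0, 1}; it crosses the x-axis at the gridline x = 0.
Finally, the integer polynomial consistent with all of this is the stated p.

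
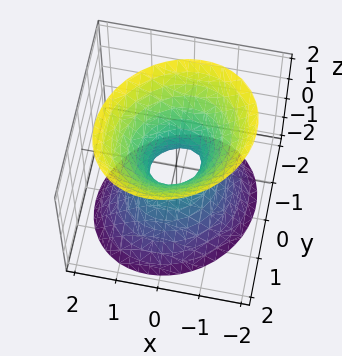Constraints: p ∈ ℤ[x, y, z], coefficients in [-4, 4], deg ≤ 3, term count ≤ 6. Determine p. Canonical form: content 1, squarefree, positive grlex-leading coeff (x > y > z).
3*x^2 - x*y + 3*y^2 - 2*z^2 - 1

First, degree: a generic line meets the surface in up to 2 points, so deg p = 2.
Then, against the integer gridlines: the surface avoids every integer z-axis point in the box.
Finally, matching integer coefficients to the picture gives p.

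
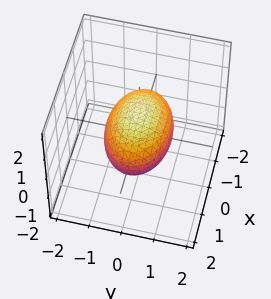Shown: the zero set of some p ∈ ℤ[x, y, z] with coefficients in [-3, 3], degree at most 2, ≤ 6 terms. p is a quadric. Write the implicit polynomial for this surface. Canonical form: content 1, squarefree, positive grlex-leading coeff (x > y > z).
The degree is 2 — a closed, bounded, convex surface; a quadric.
Symmetries: the y ↦ −y reflection is a symmetry, so y appears only in even powers; the x ↦ −x reflection is a symmetry, so x appears only in even powers; the z ↦ −z reflection is a symmetry, so z appears only in even powers.
Reading off the gridlines: the y-axis gridline crossings are at y ∈ {-1, 1}; the z-axis gridline crossings are at z ∈ {-1, 1}.
Solving for integer coefficients yields p as stated.

x^2 + 2*y^2 + 2*z^2 - 2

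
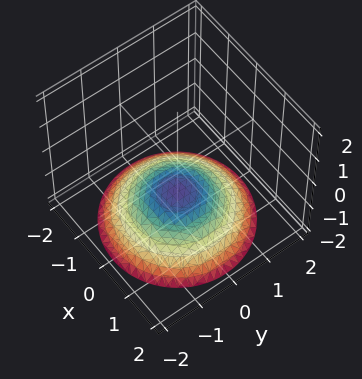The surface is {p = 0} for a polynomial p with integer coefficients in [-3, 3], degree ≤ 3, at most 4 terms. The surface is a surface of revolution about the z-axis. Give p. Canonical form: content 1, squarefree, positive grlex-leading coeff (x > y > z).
x^2 + y^2 + 3*z + 3

(a) Degree: no degree-1 surface has this shape, so deg p = 2.
(b) By symmetry, the z-axis is an axis of rotation, so x and y enter only as x² + y².
(c) Checking where it meets the axes: a circular section at z = -2 has radius between 1 and 2; it meets the z-axis at z = -1 (among the integer gridlines); the surface avoids every integer x-axis point in the box; no y-intercept at any integer in the box.
(d) Matching integer coefficients to the picture gives p.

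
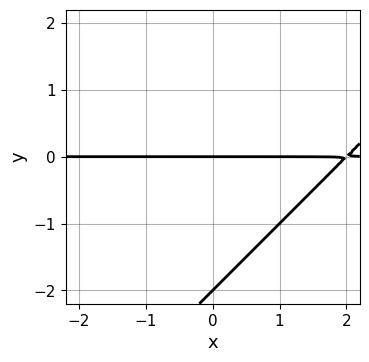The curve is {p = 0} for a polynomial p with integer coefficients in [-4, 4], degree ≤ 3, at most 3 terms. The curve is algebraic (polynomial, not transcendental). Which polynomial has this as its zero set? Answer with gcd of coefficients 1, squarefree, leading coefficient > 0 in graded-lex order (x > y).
x*y - y^2 - 2*y

Degree: no degree-1 curve has this shape, so deg p = 2.
Reading off the gridlines: among the integer gridlines, it crosses the y-axis at y ∈ {-2, 0}; the visible x-axis segment lies entirely on the curve.
Solving for integer coefficients yields p as stated.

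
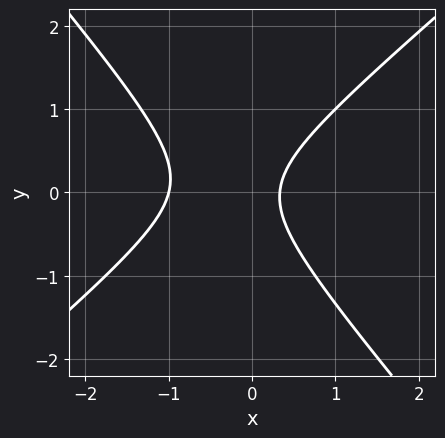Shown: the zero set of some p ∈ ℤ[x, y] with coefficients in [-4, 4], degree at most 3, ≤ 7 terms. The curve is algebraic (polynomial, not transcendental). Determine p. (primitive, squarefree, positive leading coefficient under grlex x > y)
Degree: no degree-1 curve has this shape, so deg p = 2.
Observable constraints: it crosses the x-axis at the gridline x = -1; no y-intercept at any integer in the box.
The integer polynomial consistent with all of this is the stated p.

3*x^2 - x*y - 3*y^2 + 2*x - 1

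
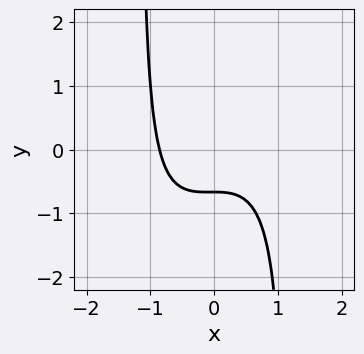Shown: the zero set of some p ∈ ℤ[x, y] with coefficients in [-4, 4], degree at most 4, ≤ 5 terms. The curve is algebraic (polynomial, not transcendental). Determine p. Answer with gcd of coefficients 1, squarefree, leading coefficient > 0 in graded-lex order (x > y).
2*x^3 - 2*x^2*y - x^2 + 3*y + 2

First, deg p = 3. The shape is more complex than any degree-2 curve.
Finally, the integer polynomial consistent with all of this is the stated p.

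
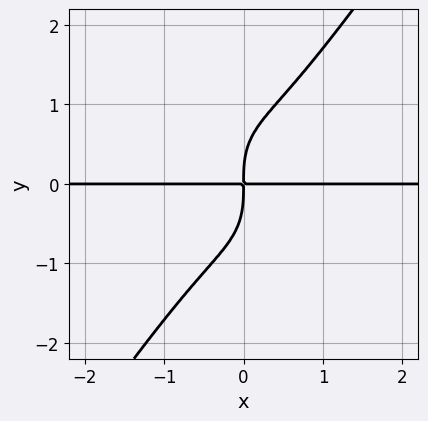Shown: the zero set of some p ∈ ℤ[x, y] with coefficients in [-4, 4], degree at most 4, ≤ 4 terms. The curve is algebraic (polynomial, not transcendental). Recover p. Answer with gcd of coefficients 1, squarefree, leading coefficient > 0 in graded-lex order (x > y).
3*x^3*y - y^4 + 2*x*y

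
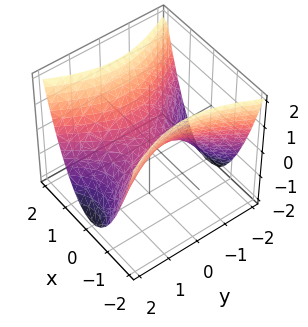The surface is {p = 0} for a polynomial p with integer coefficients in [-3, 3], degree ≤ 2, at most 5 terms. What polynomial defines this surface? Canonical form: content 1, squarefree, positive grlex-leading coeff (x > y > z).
2*x^2 - y^2 - 2*z

1. Degree: a hyperbolic paraboloid; a quadric, so deg p = 2.
2. Symmetries: the x ↦ −x reflection is a symmetry, so x appears only in even powers; the y ↦ −y reflection is a symmetry, so y appears only in even powers.
3. From the visible intercepts: it meets the x-axis at x = 0 (among the integer gridlines); it meets the y-axis at y = 0 (among the integer gridlines).
4. Matching integer coefficients to the picture gives p.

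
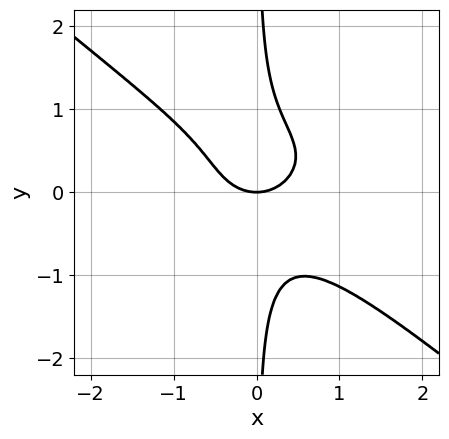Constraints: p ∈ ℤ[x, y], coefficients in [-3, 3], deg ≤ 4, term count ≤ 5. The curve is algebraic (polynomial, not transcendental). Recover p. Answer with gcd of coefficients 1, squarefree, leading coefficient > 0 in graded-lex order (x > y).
First, deg p = 4. A generic line meets the curve in up to 4 points.
Next, from the visible intercepts: it crosses the x-axis at the gridline x = 0; it crosses the y-axis at the gridline y = 0.
Finally, these observations pin down the coefficients.

x^4 + x^2*y^2 + 3*x*y^3 + x^2 - y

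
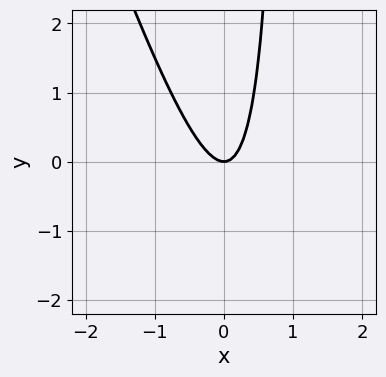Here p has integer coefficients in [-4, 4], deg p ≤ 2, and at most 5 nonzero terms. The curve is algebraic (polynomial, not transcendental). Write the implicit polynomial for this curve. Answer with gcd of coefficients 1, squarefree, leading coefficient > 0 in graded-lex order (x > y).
3*x^2 + x*y - y

(a) deg p = 2.
(b) Against the integer gridlines: it crosses the x-axis at the gridline x = 0; it meets the y-axis at y = 0 (among the integer gridlines).
(c) Matching integer coefficients to the picture gives p.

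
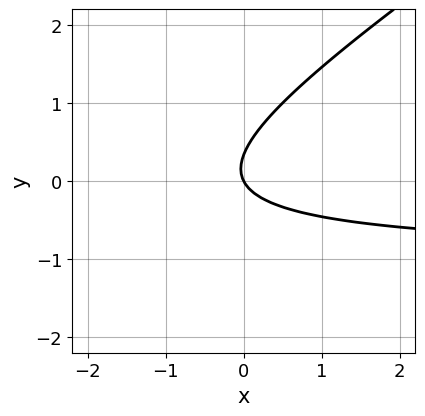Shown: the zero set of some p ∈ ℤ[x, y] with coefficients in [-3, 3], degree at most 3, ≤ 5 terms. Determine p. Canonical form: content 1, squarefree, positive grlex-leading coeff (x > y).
First, degree: a generic line meets the curve in up to 2 points, so deg p = 2.
Next, from the axis intercepts and sections: it meets the x-axis at x = 0 (among the integer gridlines); one y-axis crossing is at y = 0.
Finally, these observations pin down the coefficients.

2*x*y - 3*y^2 + 2*x + y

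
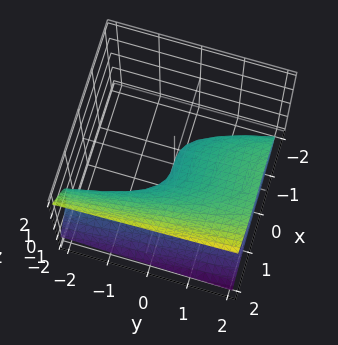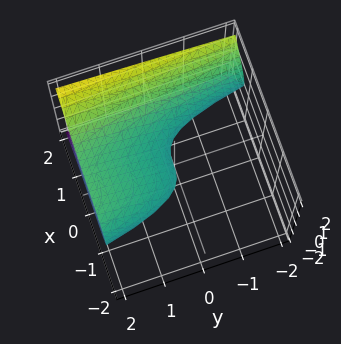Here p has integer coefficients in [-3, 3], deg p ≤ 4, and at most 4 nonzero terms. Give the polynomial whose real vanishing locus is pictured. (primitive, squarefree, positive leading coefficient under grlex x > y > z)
(a) The degree is 3 — no degree-2 surface has this shape.
(b) Against the integer gridlines: one x-axis crossing is at x = 0; it crosses the y-axis at the gridline y = 0; it meets the z-axis at z = 0 (among the integer gridlines).
(c) These observations pin down the coefficients.

x^3 - 3*z^2 + y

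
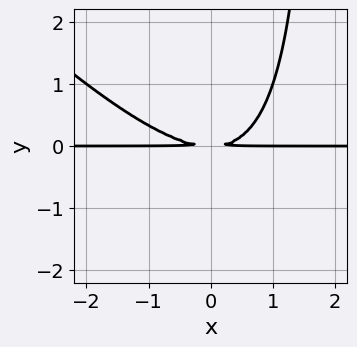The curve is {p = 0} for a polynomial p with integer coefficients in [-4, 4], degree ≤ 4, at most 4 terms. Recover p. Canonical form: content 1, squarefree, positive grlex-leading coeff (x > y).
(a) The degree is 3 — the shape is more complex than any degree-2 curve.
(b) From the visible intercepts: the visible x-axis segment lies entirely on the curve.
(c) Fitting integer coefficients to these (and the overall shape) gives p.

x^2*y + x*y^2 - 2*y^2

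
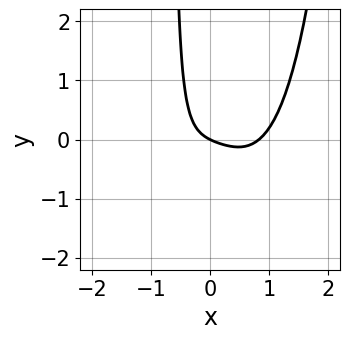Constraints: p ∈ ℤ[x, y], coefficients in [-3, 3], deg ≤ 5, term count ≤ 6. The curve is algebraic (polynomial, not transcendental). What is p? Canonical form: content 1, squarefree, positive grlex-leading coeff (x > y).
3*x^4 - x^3 - 3*x*y - x - 2*y

Degree: no degree-3 curve has this shape, so deg p = 4.
Checking where it meets the axes: one y-axis crossing is at y = 0; it crosses the x-axis at the gridline x = 0.
Together with the visible shape, these determine p as stated.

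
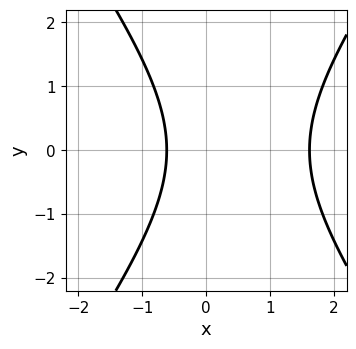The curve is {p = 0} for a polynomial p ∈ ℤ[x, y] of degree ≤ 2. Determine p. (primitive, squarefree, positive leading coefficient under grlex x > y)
2*x^2 - y^2 - 2*x - 2

First, the degree is 2 — no degree-1 curve has this shape.
Then, symmetries: mirror symmetry y ↦ −y ⇒ only even powers of y.
Next, reading off the gridlines: no y-intercept at any integer in the box.
Finally, putting this together gives p.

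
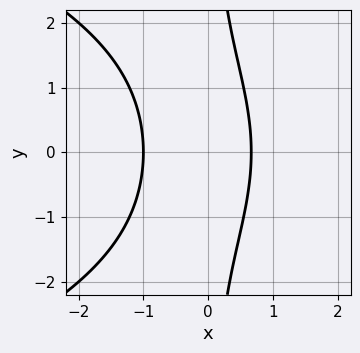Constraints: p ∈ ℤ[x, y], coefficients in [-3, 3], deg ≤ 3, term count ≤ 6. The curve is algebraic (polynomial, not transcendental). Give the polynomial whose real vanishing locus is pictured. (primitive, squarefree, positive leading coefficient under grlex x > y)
x*y^2 + 3*x^2 + x - 2

1. Degree: no degree-2 curve has this shape, so deg p = 3.
2. Symmetries: the y ↦ −y reflection is a symmetry, so y appears only in even powers.
3. Reading off the gridlines: one x-axis crossing is at x = -1; the curve avoids every integer y-axis point in the box.
4. These observations pin down the coefficients.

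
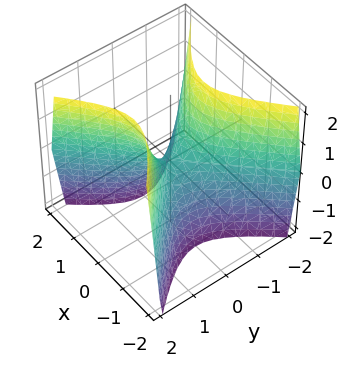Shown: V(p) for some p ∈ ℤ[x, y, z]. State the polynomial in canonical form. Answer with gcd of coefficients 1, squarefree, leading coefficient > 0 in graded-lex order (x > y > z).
1. deg p = 2. A saddle surface; a quadric.
2. Symmetries: mirror symmetry x ↦ −x ⇒ only even powers of x; mirror symmetry y ↦ −y ⇒ only even powers of y.
3. Reading off the gridlines: one y-axis crossing is at y = 0; one z-axis crossing is at z = 0; one x-axis crossing is at x = 0.
4. Putting this together gives p.

2*x^2 - 2*y^2 + z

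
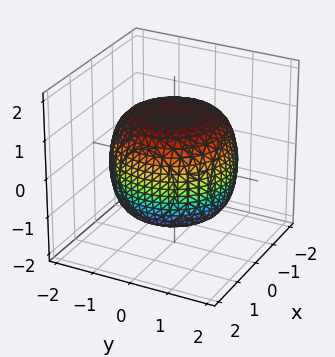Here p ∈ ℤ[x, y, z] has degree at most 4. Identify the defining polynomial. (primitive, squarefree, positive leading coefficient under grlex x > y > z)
1. Degree: the shape is more complex than any degree-3 surface, so deg p = 4.
2. Symmetry: every cross-section ⟂ z is a circle, so x, y appear only via x² + y².
3. Reading off the gridlines: a circular section at z = 0 has radius between 1 and 2.
4. The integer polynomial consistent with all of this is the stated p.

x^4 + 2*x^2*y^2 + y^4 - x^2 - y^2 + 2*z^2 - 3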